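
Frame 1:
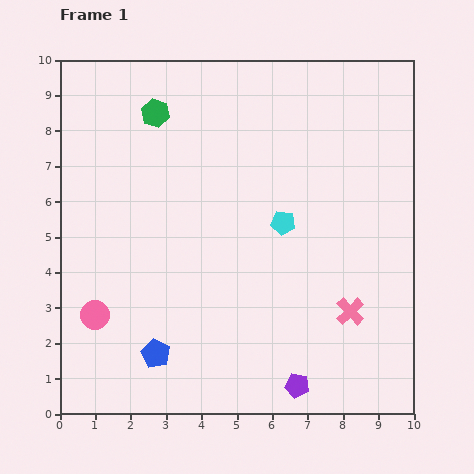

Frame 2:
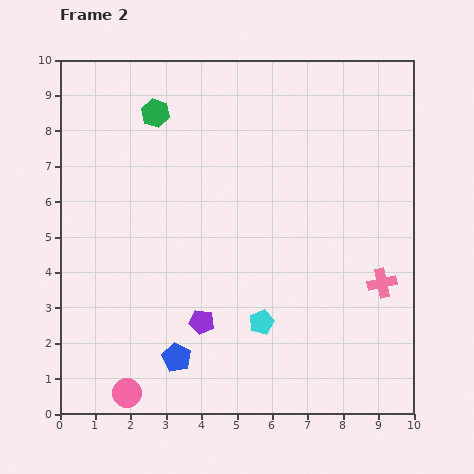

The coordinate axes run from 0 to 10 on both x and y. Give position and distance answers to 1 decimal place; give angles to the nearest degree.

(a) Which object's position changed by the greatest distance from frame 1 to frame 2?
the purple pentagon

(moved 3.2; next 2.9)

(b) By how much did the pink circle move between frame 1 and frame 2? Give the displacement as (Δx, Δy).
(0.9, -2.2)

The pink circle was at (1.0, 2.8) in frame 1 and (1.9, 0.6) in frame 2.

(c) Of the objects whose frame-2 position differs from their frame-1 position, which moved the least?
the blue pentagon

(moved 0.6)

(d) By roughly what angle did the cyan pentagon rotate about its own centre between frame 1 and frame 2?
31° counter-clockwise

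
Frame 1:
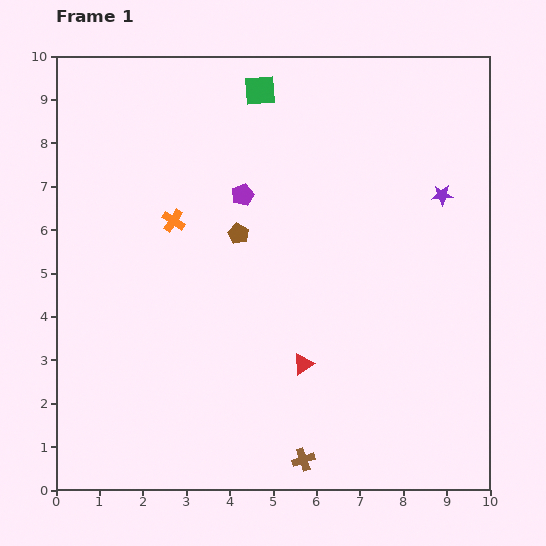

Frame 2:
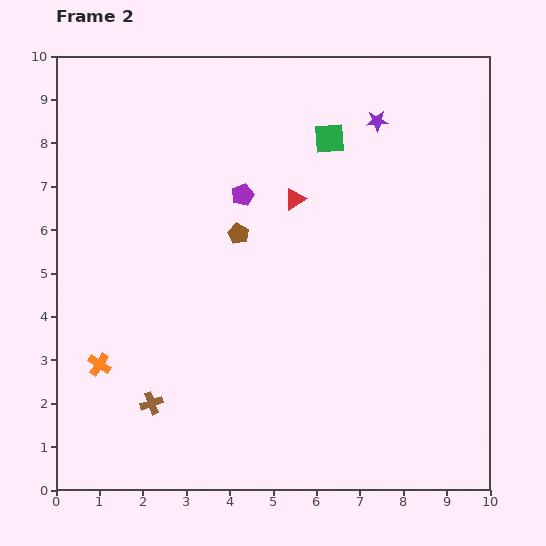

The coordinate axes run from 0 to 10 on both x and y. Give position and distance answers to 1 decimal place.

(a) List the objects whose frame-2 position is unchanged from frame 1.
the brown pentagon, the purple pentagon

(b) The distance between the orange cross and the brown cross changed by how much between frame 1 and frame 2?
-4.8

Distance in frame 1: 6.3. Distance in frame 2: 1.5.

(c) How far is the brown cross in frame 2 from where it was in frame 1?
3.7

The brown cross moved from (5.7, 0.7) to (2.2, 2.0), a distance of √(3.5² + 1.3²) ≈ 3.7.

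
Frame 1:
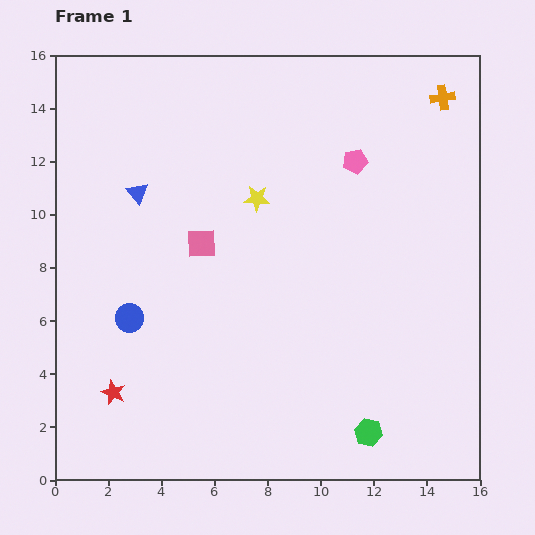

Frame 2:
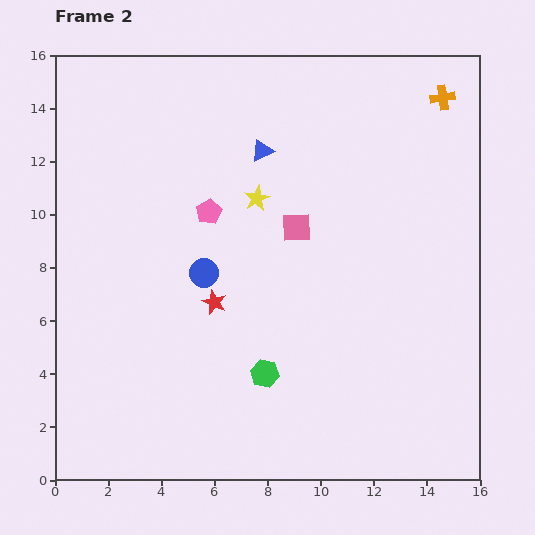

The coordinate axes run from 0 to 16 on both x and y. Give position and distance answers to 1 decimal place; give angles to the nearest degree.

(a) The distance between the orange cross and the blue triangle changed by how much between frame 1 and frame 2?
-5.0

Distance in frame 1: 12.1. Distance in frame 2: 7.1.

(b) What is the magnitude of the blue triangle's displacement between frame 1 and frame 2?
5.0

The blue triangle moved from (3.1, 10.8) to (7.8, 12.4), a distance of √(4.7² + 1.6²) ≈ 5.0.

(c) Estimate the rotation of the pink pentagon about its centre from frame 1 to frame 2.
18° counter-clockwise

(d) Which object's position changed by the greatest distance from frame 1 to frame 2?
the pink pentagon

(moved 5.8; next 5.1)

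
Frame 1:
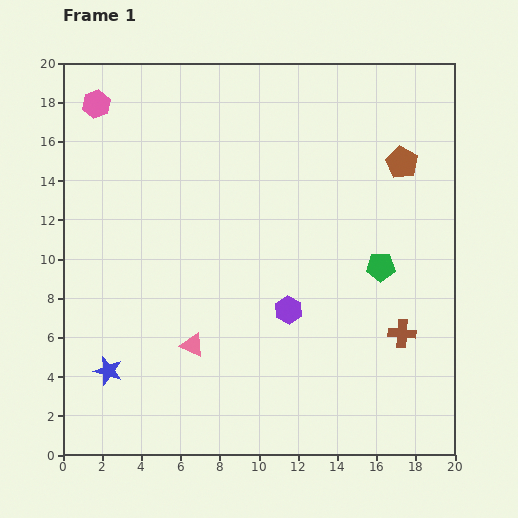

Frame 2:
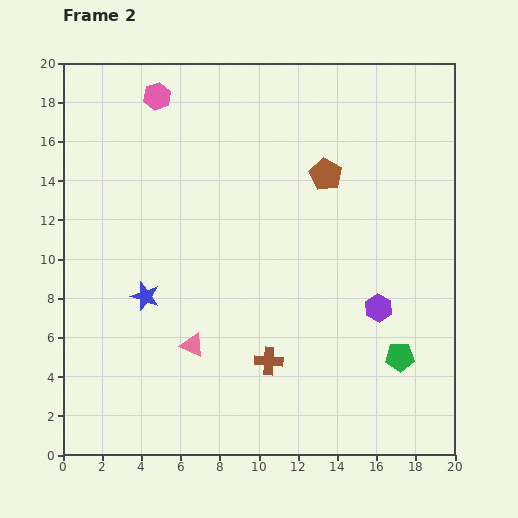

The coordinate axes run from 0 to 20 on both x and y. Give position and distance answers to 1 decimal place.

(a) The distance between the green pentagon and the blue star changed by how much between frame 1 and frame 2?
-1.5

Distance in frame 1: 14.9. Distance in frame 2: 13.4.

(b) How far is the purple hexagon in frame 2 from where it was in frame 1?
4.6

The purple hexagon moved from (11.5, 7.4) to (16.1, 7.5), a distance of √(4.6² + 0.1²) ≈ 4.6.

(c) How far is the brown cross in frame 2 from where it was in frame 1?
6.9

The brown cross moved from (17.3, 6.2) to (10.5, 4.8), a distance of √(6.8² + 1.4²) ≈ 6.9.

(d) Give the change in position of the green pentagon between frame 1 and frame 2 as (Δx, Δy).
(1.0, -4.6)

The green pentagon was at (16.2, 9.6) in frame 1 and (17.2, 5.0) in frame 2.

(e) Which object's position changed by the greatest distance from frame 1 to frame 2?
the brown cross

(moved 6.9; next 4.7)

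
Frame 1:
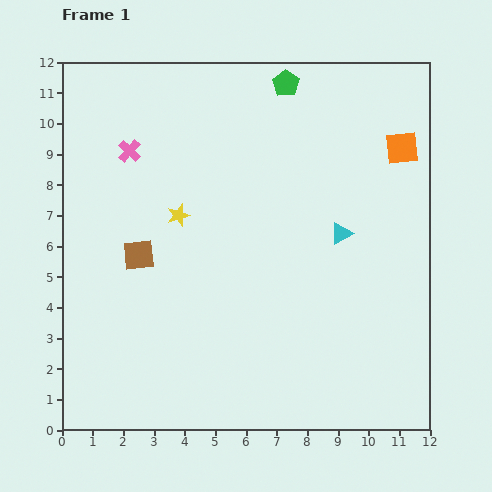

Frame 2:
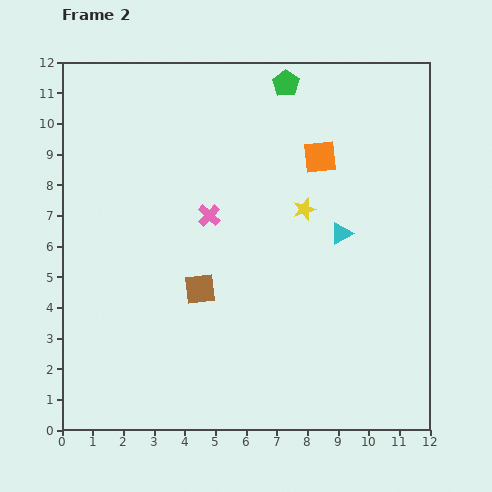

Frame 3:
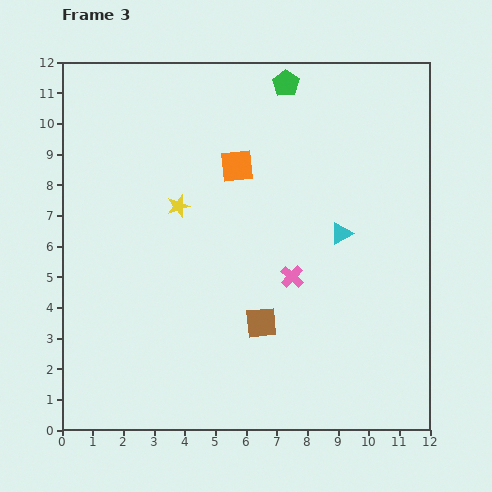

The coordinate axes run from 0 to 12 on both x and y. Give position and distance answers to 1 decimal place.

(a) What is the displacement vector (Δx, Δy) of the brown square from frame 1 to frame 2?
(2.0, -1.1)

The brown square was at (2.5, 5.7) in frame 1 and (4.5, 4.6) in frame 2.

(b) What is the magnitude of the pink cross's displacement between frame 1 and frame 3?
6.7

The pink cross moved from (2.2, 9.1) to (7.5, 5.0), a distance of √(5.3² + 4.1²) ≈ 6.7.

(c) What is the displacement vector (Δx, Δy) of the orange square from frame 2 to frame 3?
(-2.7, -0.3)

The orange square was at (8.4, 8.9) in frame 2 and (5.7, 8.6) in frame 3.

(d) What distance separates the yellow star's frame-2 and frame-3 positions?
4.1

The yellow star moved from (7.9, 7.2) to (3.8, 7.3), a distance of √(4.1² + 0.1²) ≈ 4.1.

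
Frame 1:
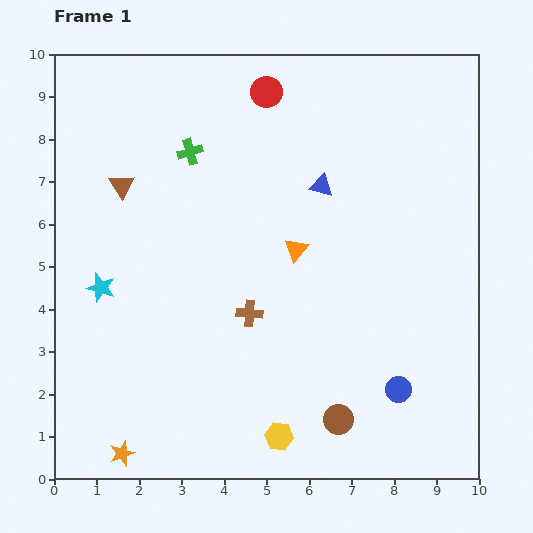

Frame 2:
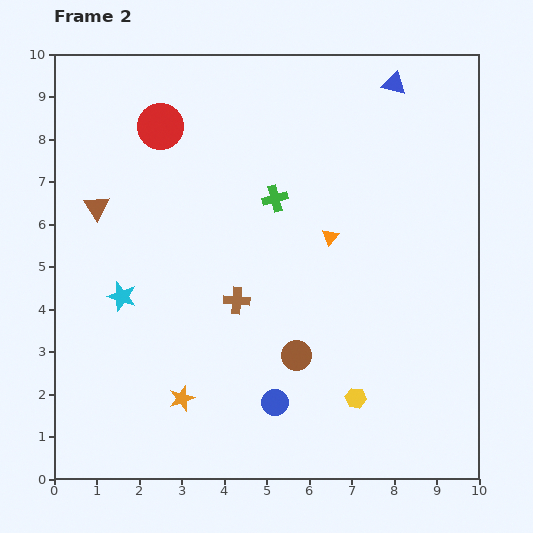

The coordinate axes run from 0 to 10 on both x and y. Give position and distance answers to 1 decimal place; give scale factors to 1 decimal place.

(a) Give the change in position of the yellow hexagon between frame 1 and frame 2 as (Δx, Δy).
(1.8, 0.9)

The yellow hexagon was at (5.3, 1.0) in frame 1 and (7.1, 1.9) in frame 2.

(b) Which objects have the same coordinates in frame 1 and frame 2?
none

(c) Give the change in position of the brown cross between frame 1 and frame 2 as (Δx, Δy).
(-0.3, 0.3)

The brown cross was at (4.6, 3.9) in frame 1 and (4.3, 4.2) in frame 2.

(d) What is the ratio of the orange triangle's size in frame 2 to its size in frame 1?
0.7×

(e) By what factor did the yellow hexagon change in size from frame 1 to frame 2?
0.7×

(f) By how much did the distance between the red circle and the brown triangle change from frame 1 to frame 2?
-1.6

Distance in frame 1: 4.0. Distance in frame 2: 2.4.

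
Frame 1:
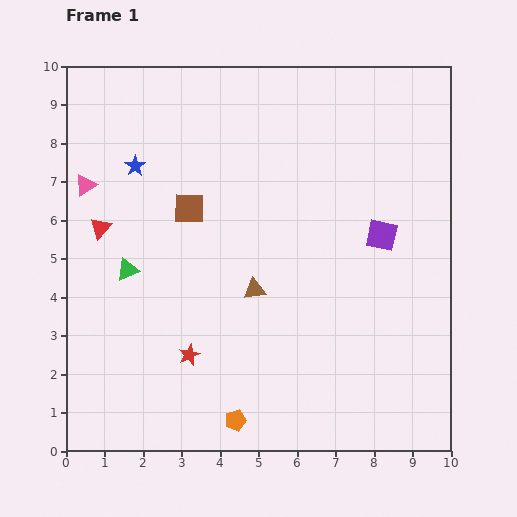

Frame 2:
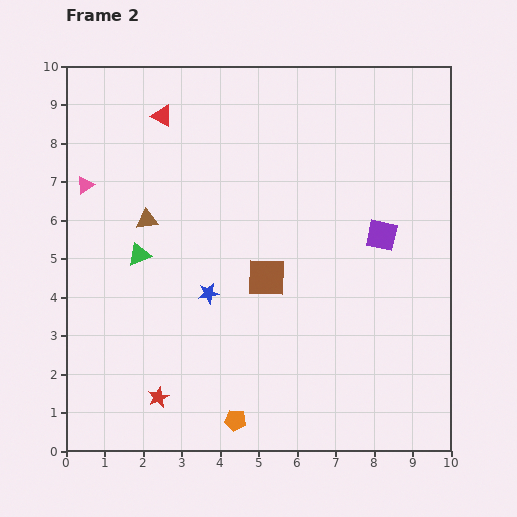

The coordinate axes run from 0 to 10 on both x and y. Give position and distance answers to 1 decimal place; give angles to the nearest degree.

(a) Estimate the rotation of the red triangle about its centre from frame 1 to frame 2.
45° counter-clockwise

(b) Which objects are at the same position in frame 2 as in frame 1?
the purple square, the pink triangle, the orange pentagon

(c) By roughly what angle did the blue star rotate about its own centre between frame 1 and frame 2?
25° clockwise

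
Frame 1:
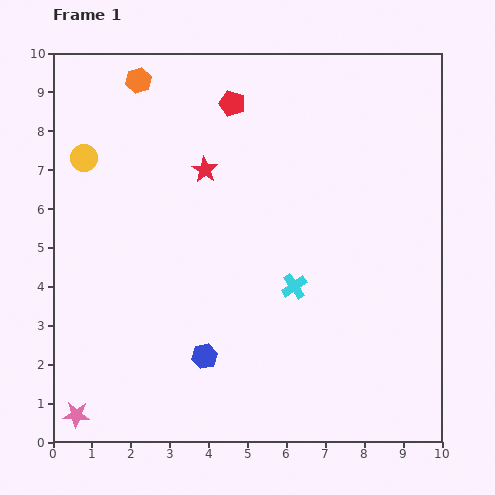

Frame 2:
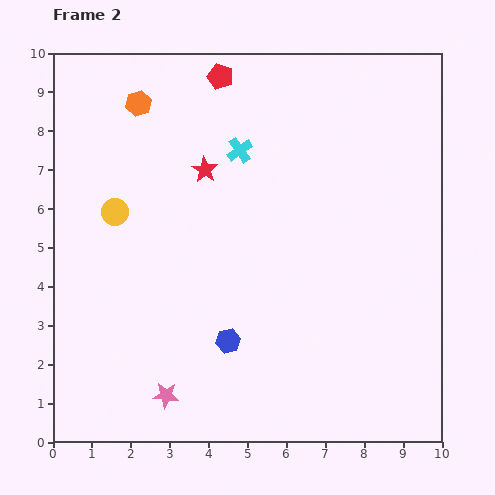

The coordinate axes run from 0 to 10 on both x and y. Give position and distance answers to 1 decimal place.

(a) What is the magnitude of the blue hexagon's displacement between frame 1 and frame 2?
0.7

The blue hexagon moved from (3.9, 2.2) to (4.5, 2.6), a distance of √(0.6² + 0.4²) ≈ 0.7.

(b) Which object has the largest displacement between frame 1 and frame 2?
the cyan cross

(moved 3.8; next 2.4)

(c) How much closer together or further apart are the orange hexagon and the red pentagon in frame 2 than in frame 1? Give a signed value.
-0.3

Distance in frame 1: 2.5. Distance in frame 2: 2.2.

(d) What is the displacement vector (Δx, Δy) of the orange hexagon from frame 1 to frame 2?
(0.0, -0.6)

The orange hexagon was at (2.2, 9.3) in frame 1 and (2.2, 8.7) in frame 2.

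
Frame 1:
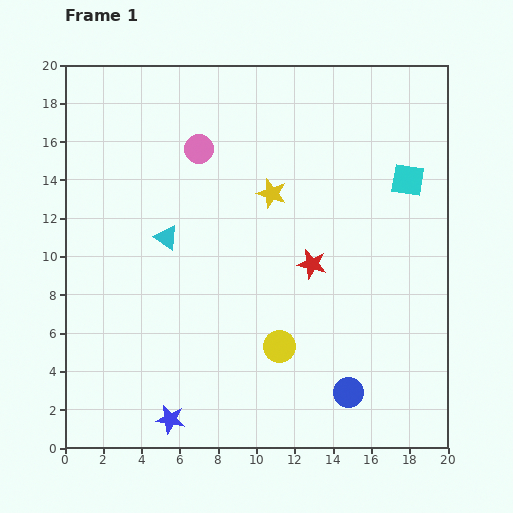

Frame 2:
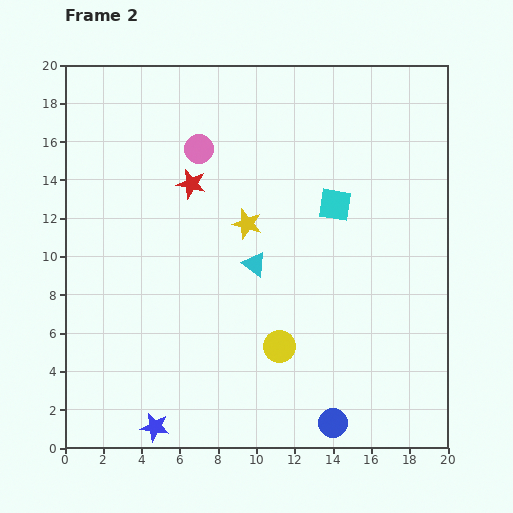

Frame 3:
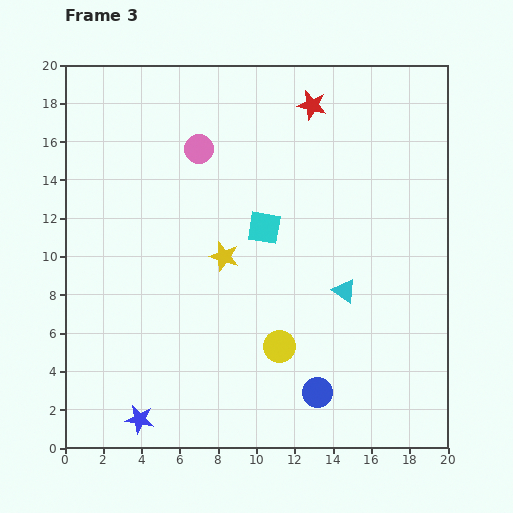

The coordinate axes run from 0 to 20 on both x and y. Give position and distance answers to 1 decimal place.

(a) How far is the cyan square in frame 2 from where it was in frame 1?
4.0

The cyan square moved from (17.9, 14.0) to (14.1, 12.7), a distance of √(3.8² + 1.3²) ≈ 4.0.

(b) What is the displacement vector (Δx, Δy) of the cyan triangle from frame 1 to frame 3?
(9.3, -2.8)

The cyan triangle was at (5.3, 11.0) in frame 1 and (14.6, 8.2) in frame 3.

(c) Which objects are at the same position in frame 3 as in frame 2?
the yellow circle, the pink circle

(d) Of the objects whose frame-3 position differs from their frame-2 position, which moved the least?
the blue star

(moved 0.9)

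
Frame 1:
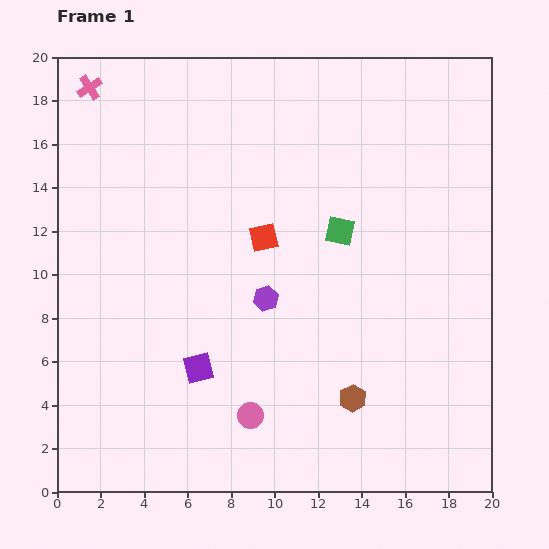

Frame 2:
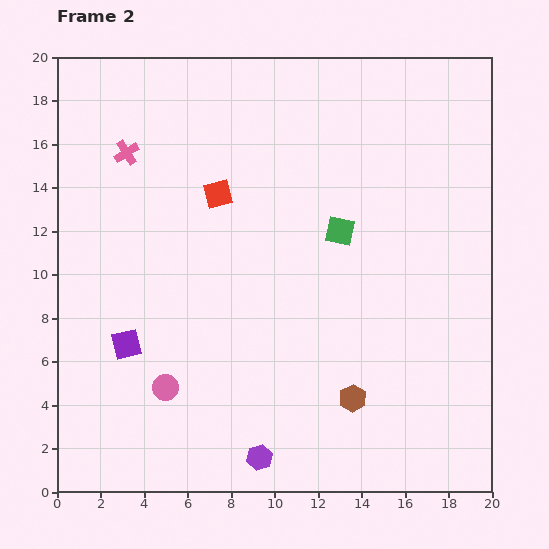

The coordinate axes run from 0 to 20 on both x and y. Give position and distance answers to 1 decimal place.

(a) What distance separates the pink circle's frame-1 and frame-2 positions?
4.1

The pink circle moved from (8.9, 3.5) to (5.0, 4.8), a distance of √(3.9² + 1.3²) ≈ 4.1.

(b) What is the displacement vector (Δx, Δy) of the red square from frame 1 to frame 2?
(-2.1, 2.0)

The red square was at (9.5, 11.7) in frame 1 and (7.4, 13.7) in frame 2.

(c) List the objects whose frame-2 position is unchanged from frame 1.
the brown hexagon, the green square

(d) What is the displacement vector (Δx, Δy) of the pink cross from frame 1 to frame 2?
(1.7, -3.0)

The pink cross was at (1.5, 18.6) in frame 1 and (3.2, 15.6) in frame 2.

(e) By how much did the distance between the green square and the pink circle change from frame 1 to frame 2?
+1.4

Distance in frame 1: 9.4. Distance in frame 2: 10.8.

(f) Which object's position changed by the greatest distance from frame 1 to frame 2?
the purple hexagon

(moved 7.3; next 4.1)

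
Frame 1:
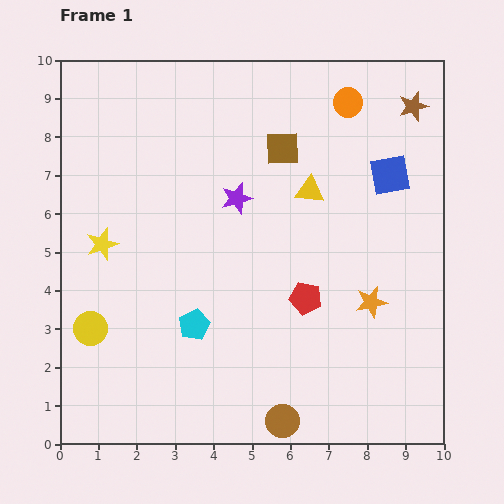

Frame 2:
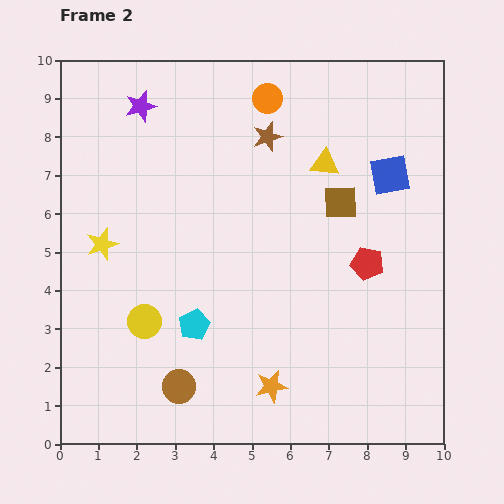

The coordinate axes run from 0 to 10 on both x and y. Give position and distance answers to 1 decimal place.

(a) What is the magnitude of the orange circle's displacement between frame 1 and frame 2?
2.1

The orange circle moved from (7.5, 8.9) to (5.4, 9.0), a distance of √(2.1² + 0.1²) ≈ 2.1.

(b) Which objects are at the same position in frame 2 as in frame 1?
the yellow star, the blue square, the cyan pentagon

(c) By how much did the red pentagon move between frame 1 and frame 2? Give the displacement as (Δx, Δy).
(1.6, 0.9)

The red pentagon was at (6.4, 3.8) in frame 1 and (8.0, 4.7) in frame 2.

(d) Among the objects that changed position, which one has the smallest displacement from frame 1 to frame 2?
the yellow triangle

(moved 0.8)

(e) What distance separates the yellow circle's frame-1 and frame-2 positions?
1.4

The yellow circle moved from (0.8, 3.0) to (2.2, 3.2), a distance of √(1.4² + 0.2²) ≈ 1.4.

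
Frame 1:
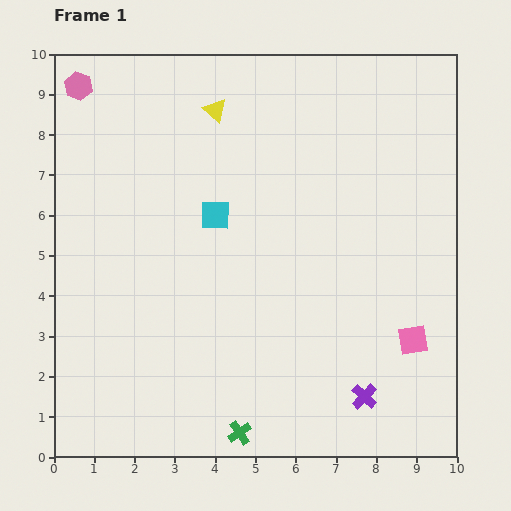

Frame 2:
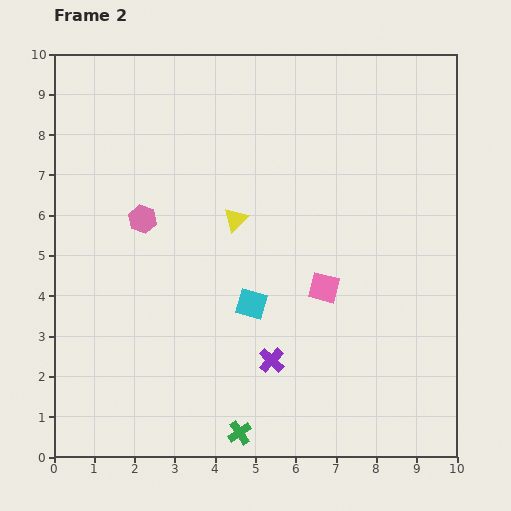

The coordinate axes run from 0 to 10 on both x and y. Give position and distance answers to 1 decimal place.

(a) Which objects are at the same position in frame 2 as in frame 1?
the green cross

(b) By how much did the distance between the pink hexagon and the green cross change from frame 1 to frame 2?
-3.7

Distance in frame 1: 9.5. Distance in frame 2: 5.8.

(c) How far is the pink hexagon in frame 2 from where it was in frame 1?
3.7

The pink hexagon moved from (0.6, 9.2) to (2.2, 5.9), a distance of √(1.6² + 3.3²) ≈ 3.7.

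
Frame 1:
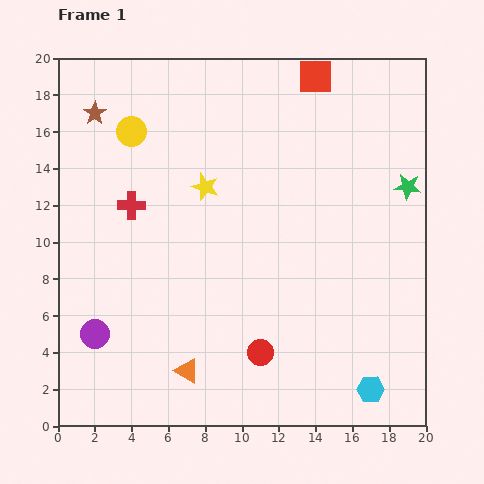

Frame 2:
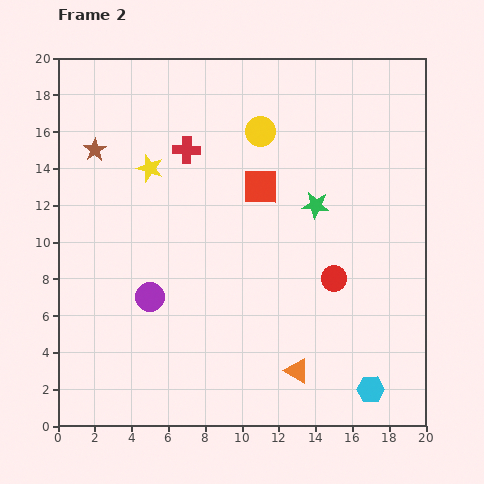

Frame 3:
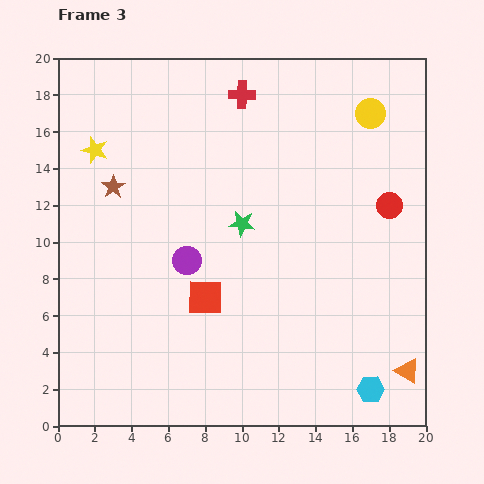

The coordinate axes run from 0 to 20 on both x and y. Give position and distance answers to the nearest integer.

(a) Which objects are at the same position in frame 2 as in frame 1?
the cyan hexagon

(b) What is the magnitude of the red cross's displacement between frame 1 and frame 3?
8

The red cross moved from (4, 12) to (10, 18), a distance of √(6² + 6²) ≈ 8.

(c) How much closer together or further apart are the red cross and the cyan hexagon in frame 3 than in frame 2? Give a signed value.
+1

Distance in frame 2: 16. Distance in frame 3: 17.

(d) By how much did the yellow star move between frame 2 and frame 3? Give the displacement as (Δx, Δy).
(-3, 1)

The yellow star was at (5, 14) in frame 2 and (2, 15) in frame 3.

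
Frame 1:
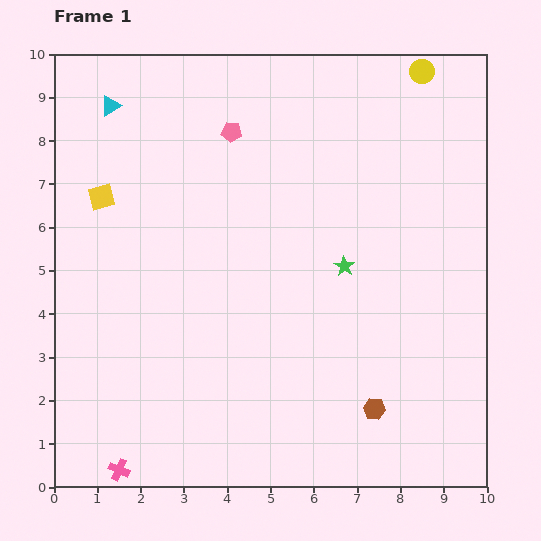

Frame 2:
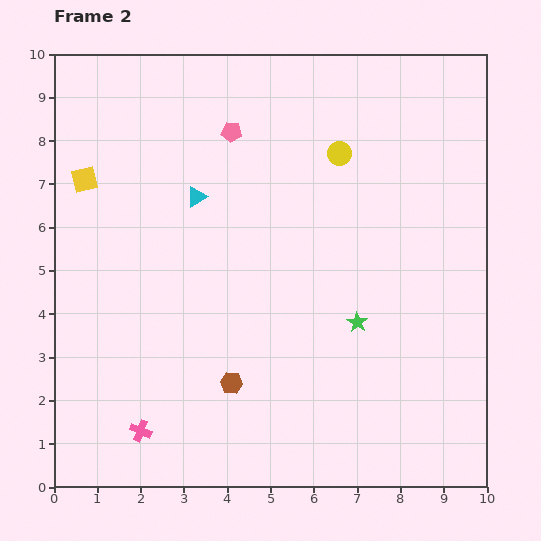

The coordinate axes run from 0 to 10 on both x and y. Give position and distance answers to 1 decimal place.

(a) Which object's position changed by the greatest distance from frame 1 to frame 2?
the brown hexagon

(moved 3.4; next 2.9)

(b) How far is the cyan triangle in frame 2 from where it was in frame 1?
2.9

The cyan triangle moved from (1.3, 8.8) to (3.3, 6.7), a distance of √(2.0² + 2.1²) ≈ 2.9.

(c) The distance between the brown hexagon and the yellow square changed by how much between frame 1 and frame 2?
-2.2

Distance in frame 1: 8.0. Distance in frame 2: 5.8.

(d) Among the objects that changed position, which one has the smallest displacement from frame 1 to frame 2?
the yellow square

(moved 0.6)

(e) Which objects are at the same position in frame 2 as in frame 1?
the pink pentagon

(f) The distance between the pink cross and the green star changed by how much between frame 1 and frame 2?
-1.4

Distance in frame 1: 7.0. Distance in frame 2: 5.6.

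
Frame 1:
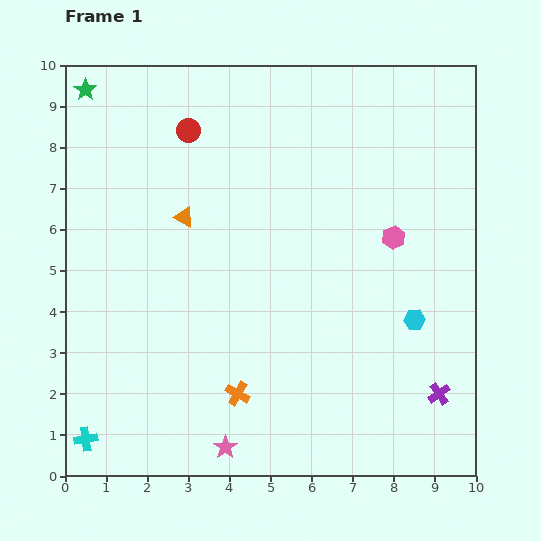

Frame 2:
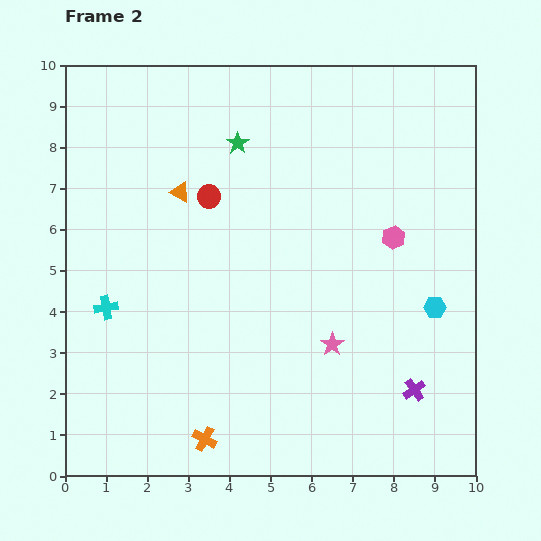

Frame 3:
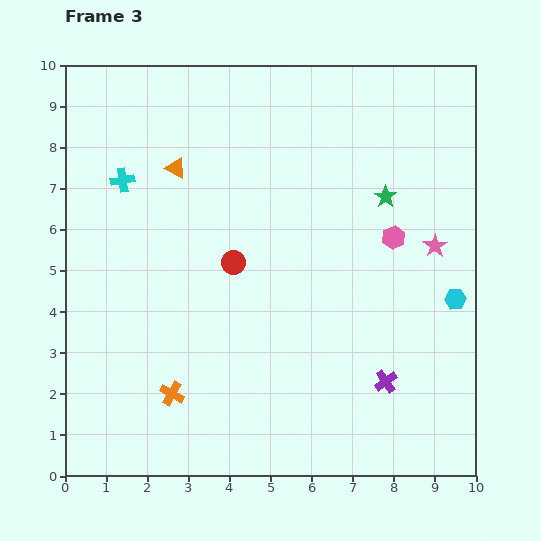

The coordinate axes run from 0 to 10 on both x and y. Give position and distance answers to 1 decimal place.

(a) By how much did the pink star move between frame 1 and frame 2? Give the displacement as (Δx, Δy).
(2.6, 2.5)

The pink star was at (3.9, 0.7) in frame 1 and (6.5, 3.2) in frame 2.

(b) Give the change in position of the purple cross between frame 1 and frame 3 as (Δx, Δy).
(-1.3, 0.3)

The purple cross was at (9.1, 2.0) in frame 1 and (7.8, 2.3) in frame 3.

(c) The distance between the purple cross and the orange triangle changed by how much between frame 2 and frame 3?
-0.2

Distance in frame 2: 7.5. Distance in frame 3: 7.3.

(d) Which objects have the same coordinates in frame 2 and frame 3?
the pink hexagon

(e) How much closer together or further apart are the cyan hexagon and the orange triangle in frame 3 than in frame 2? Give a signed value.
+0.7

Distance in frame 2: 6.8. Distance in frame 3: 7.5.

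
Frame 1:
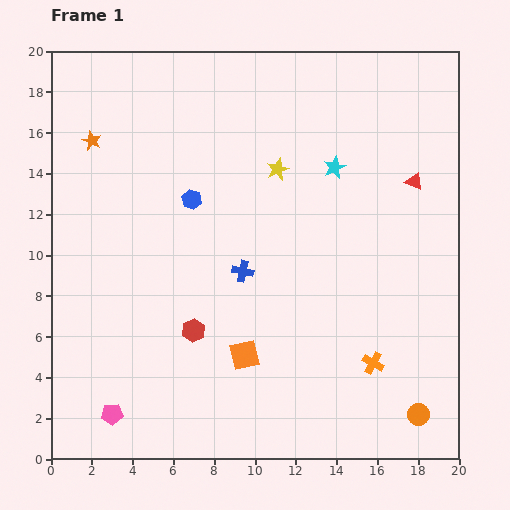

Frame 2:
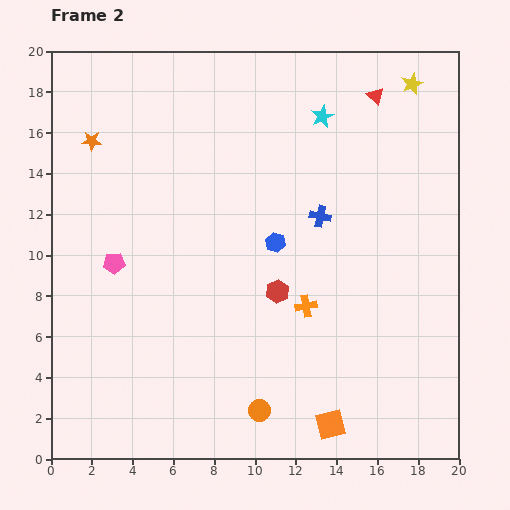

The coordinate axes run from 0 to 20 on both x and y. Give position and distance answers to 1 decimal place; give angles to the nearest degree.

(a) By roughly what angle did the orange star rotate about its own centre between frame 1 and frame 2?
22° counter-clockwise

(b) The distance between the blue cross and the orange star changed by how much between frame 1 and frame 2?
+2.0

Distance in frame 1: 9.8. Distance in frame 2: 11.8.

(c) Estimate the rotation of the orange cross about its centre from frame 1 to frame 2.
40° counter-clockwise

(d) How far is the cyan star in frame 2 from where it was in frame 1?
2.6

The cyan star moved from (13.9, 14.3) to (13.3, 16.8), a distance of √(0.6² + 2.5²) ≈ 2.6.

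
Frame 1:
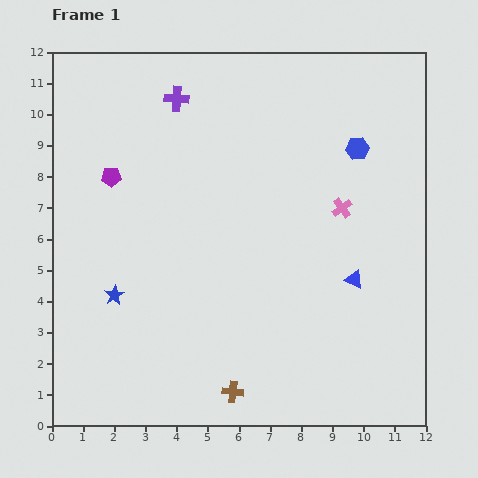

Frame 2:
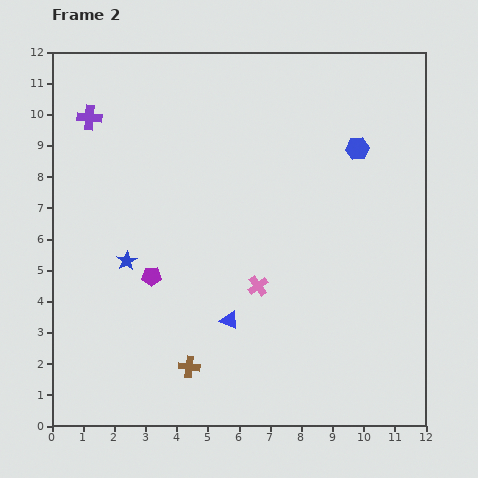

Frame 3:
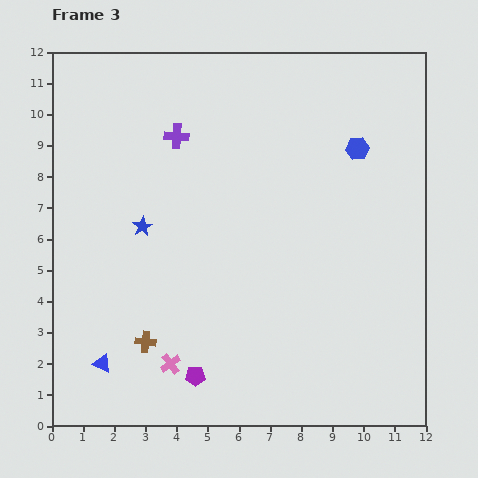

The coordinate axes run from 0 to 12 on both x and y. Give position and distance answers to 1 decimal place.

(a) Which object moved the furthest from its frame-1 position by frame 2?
the blue triangle

(moved 4.2; next 3.7)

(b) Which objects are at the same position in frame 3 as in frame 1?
the blue hexagon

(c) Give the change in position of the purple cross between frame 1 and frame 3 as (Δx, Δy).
(0.0, -1.2)

The purple cross was at (4.0, 10.5) in frame 1 and (4.0, 9.3) in frame 3.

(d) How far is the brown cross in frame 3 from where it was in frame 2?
1.6

The brown cross moved from (4.4, 1.9) to (3.0, 2.7), a distance of √(1.4² + 0.8²) ≈ 1.6.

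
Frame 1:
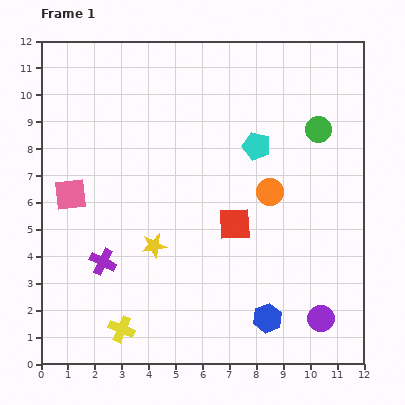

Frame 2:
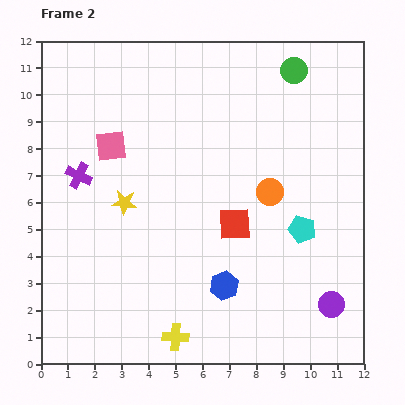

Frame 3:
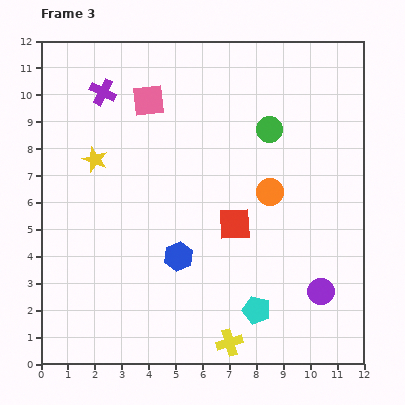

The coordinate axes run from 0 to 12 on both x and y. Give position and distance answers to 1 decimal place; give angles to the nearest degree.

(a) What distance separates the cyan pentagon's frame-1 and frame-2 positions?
3.5

The cyan pentagon moved from (8.0, 8.1) to (9.7, 5.0), a distance of √(1.7² + 3.1²) ≈ 3.5.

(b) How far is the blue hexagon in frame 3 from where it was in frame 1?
4.0

The blue hexagon moved from (8.4, 1.7) to (5.1, 4.0), a distance of √(3.3² + 2.3²) ≈ 4.0.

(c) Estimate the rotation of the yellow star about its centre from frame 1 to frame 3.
31° clockwise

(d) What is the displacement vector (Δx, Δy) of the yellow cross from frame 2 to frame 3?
(2.0, -0.2)

The yellow cross was at (5.0, 1.0) in frame 2 and (7.0, 0.8) in frame 3.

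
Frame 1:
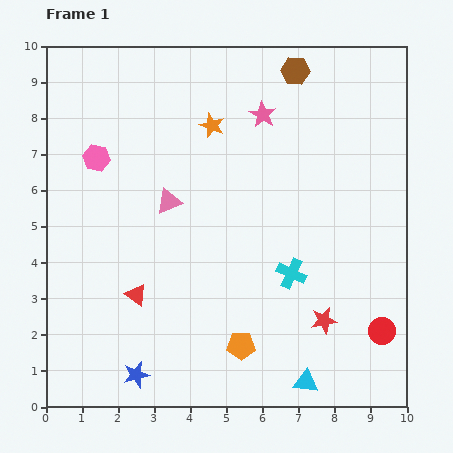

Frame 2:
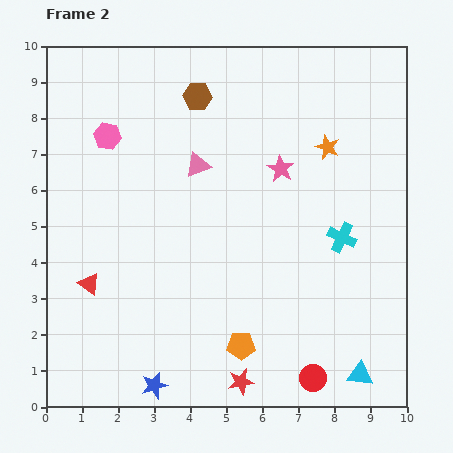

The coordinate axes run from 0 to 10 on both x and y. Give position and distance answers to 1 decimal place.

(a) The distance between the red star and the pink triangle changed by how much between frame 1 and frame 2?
+0.7

Distance in frame 1: 5.4. Distance in frame 2: 6.1.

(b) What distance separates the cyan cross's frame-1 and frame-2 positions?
1.7

The cyan cross moved from (6.8, 3.7) to (8.2, 4.7), a distance of √(1.4² + 1.0²) ≈ 1.7.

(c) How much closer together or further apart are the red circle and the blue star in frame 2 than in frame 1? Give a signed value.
-2.5

Distance in frame 1: 6.9. Distance in frame 2: 4.4.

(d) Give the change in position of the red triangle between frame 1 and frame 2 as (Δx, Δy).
(-1.3, 0.3)

The red triangle was at (2.5, 3.1) in frame 1 and (1.2, 3.4) in frame 2.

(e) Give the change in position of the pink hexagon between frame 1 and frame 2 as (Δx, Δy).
(0.3, 0.6)

The pink hexagon was at (1.4, 6.9) in frame 1 and (1.7, 7.5) in frame 2.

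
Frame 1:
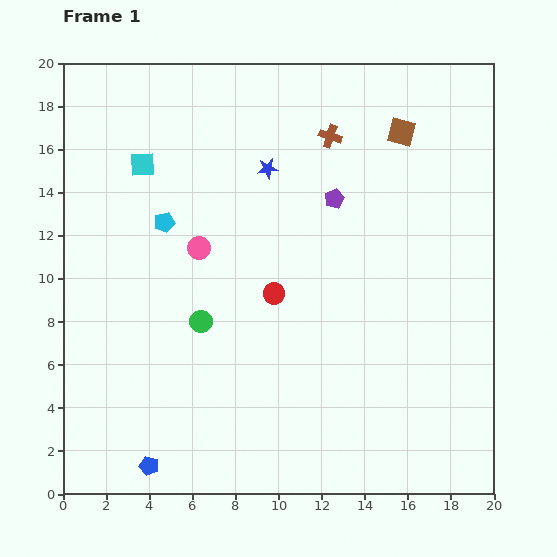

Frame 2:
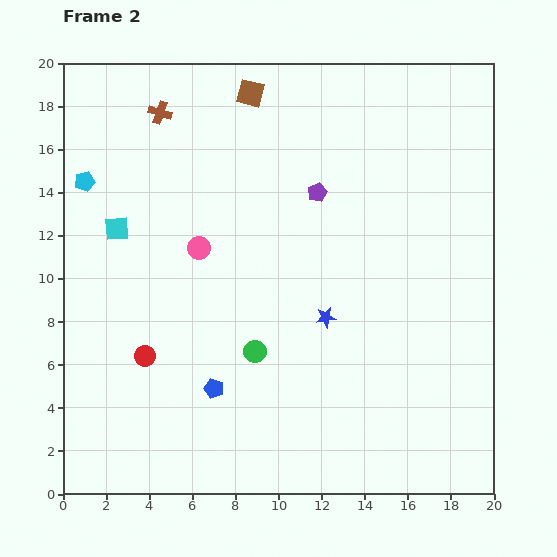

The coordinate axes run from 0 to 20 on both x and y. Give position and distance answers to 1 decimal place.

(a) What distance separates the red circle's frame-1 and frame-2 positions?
6.7

The red circle moved from (9.8, 9.3) to (3.8, 6.4), a distance of √(6.0² + 2.9²) ≈ 6.7.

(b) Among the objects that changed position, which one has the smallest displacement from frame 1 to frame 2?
the purple pentagon

(moved 0.9)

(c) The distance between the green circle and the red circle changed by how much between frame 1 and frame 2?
+1.5

Distance in frame 1: 3.6. Distance in frame 2: 5.1.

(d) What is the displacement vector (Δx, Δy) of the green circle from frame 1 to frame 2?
(2.5, -1.4)

The green circle was at (6.4, 8.0) in frame 1 and (8.9, 6.6) in frame 2.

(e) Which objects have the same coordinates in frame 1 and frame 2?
the pink circle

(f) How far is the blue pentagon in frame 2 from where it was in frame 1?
4.7

The blue pentagon moved from (4.0, 1.3) to (7.0, 4.9), a distance of √(3.0² + 3.6²) ≈ 4.7.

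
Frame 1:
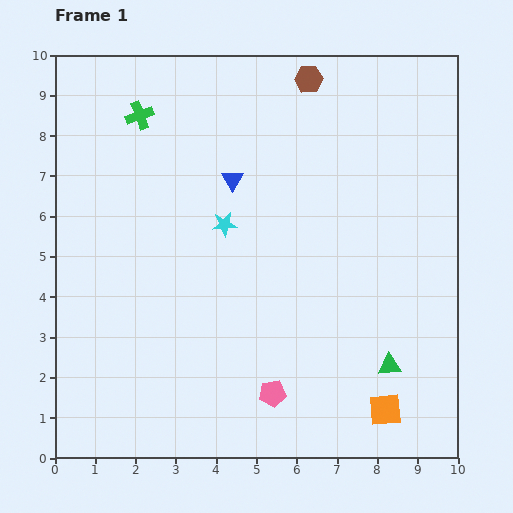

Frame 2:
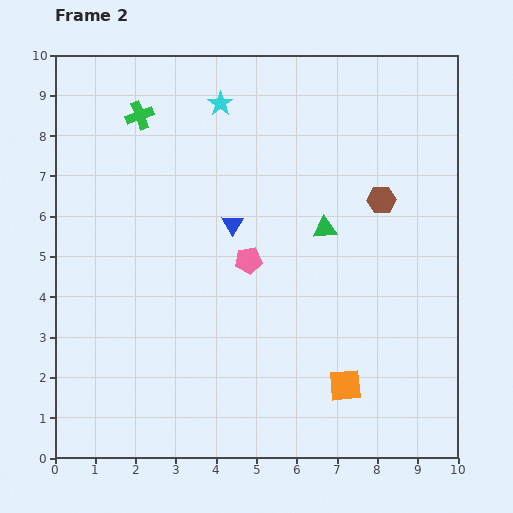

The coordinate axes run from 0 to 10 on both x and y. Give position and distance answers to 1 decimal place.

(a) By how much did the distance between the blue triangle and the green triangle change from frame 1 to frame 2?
-3.7

Distance in frame 1: 6.0. Distance in frame 2: 2.3.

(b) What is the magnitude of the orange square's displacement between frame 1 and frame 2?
1.2

The orange square moved from (8.2, 1.2) to (7.2, 1.8), a distance of √(1.0² + 0.6²) ≈ 1.2.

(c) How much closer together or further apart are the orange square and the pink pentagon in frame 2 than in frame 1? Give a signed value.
+1.1

Distance in frame 1: 2.8. Distance in frame 2: 3.9.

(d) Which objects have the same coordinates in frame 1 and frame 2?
the green cross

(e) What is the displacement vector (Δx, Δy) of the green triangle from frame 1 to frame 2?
(-1.6, 3.4)

The green triangle was at (8.3, 2.3) in frame 1 and (6.7, 5.7) in frame 2.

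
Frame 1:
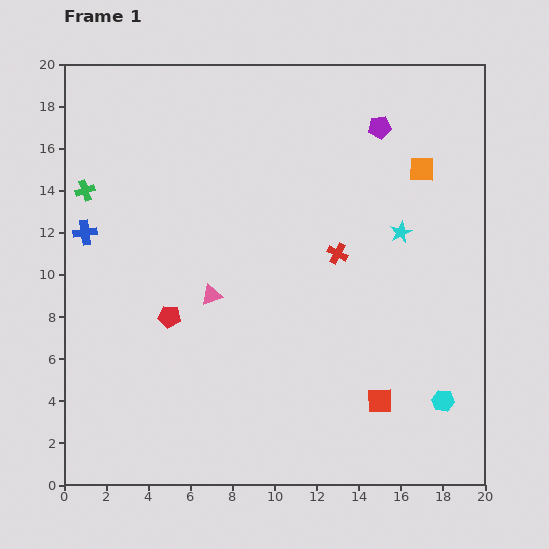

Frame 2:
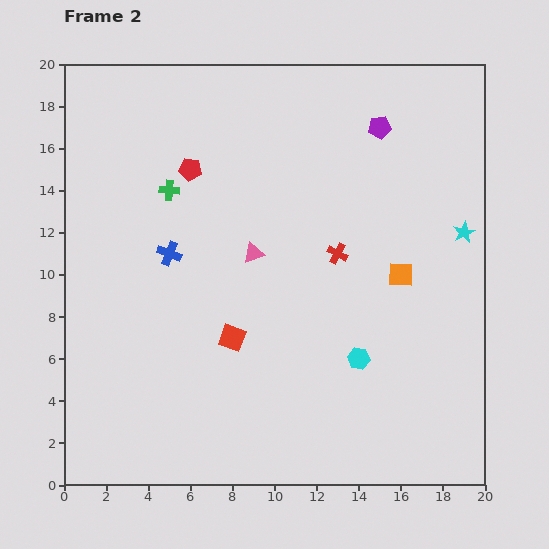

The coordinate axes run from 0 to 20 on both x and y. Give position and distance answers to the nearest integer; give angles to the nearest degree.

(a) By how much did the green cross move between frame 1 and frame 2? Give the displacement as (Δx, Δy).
(4, 0)

The green cross was at (1, 14) in frame 1 and (5, 14) in frame 2.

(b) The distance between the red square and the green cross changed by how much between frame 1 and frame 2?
-9

Distance in frame 1: 17. Distance in frame 2: 8.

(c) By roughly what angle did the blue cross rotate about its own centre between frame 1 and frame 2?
28° clockwise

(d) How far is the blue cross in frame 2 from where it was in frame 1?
4

The blue cross moved from (1, 12) to (5, 11), a distance of √(4² + 1²) ≈ 4.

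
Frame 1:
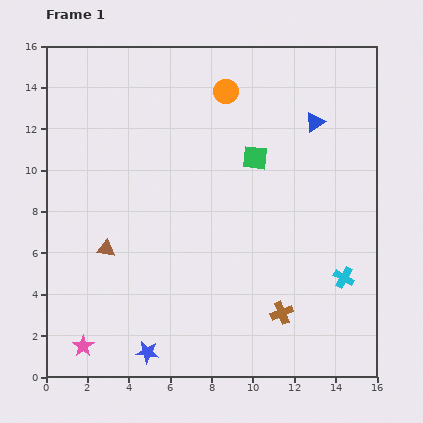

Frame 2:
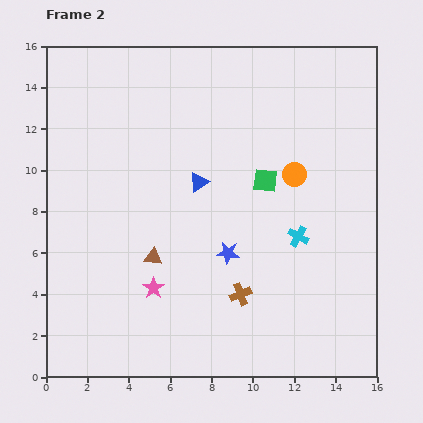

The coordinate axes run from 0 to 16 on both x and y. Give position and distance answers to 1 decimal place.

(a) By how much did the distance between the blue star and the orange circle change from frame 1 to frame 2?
-8.2

Distance in frame 1: 13.2. Distance in frame 2: 5.0.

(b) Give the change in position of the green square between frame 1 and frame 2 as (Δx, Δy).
(0.5, -1.1)

The green square was at (10.1, 10.6) in frame 1 and (10.6, 9.5) in frame 2.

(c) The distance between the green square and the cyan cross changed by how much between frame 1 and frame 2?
-4.1

Distance in frame 1: 7.2. Distance in frame 2: 3.1.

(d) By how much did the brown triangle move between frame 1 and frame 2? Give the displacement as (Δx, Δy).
(2.3, -0.4)

The brown triangle was at (2.9, 6.2) in frame 1 and (5.2, 5.8) in frame 2.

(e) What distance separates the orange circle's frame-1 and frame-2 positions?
5.2

The orange circle moved from (8.7, 13.8) to (12.0, 9.8), a distance of √(3.3² + 4.0²) ≈ 5.2.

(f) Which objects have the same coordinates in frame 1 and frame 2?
none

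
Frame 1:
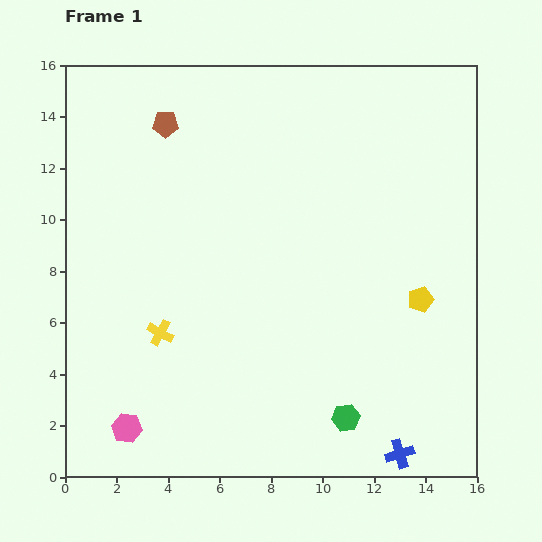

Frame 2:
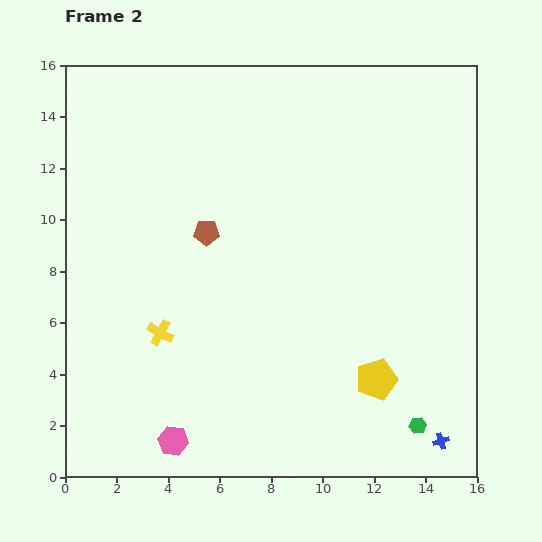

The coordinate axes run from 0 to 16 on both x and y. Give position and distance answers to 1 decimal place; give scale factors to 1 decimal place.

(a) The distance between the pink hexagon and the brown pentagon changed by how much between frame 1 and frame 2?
-3.7

Distance in frame 1: 11.9. Distance in frame 2: 8.2.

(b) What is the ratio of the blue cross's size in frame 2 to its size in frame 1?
0.6×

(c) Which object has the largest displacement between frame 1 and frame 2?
the brown pentagon

(moved 4.5; next 3.5)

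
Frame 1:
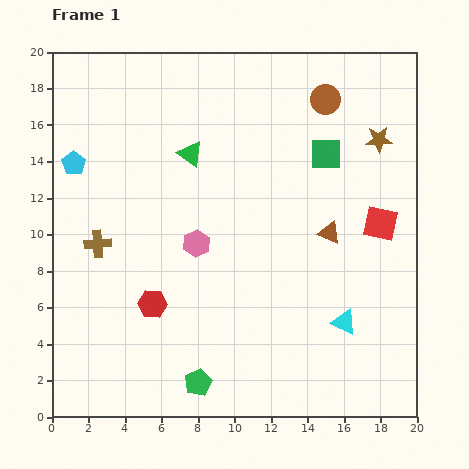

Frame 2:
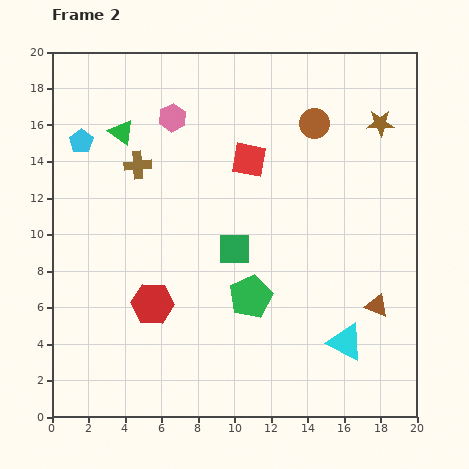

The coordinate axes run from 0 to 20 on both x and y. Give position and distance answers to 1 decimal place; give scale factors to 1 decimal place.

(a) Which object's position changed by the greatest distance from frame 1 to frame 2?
the red square

(moved 8.0; next 7.2)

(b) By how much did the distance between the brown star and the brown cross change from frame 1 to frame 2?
-2.9

Distance in frame 1: 16.4. Distance in frame 2: 13.5.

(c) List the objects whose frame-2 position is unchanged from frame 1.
the red hexagon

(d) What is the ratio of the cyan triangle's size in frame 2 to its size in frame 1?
1.5×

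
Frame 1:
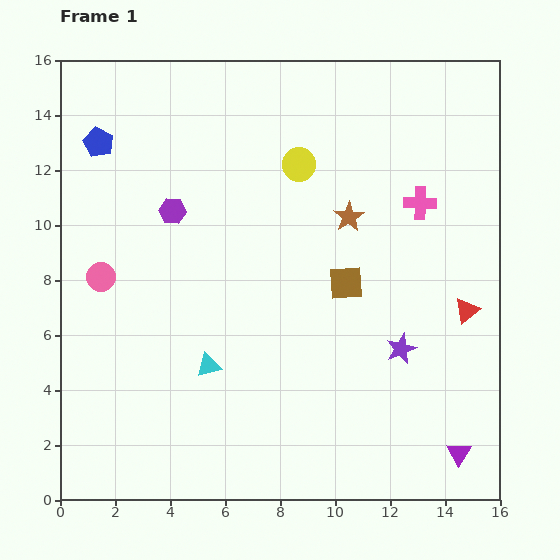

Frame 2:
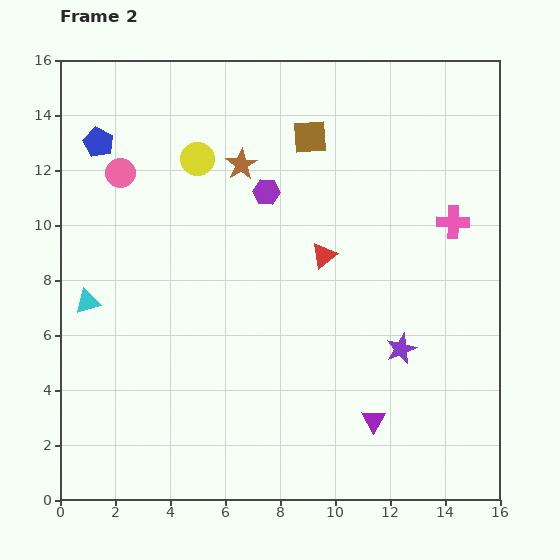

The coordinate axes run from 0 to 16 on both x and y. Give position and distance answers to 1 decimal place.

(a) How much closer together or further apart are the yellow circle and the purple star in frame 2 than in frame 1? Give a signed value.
+2.4

Distance in frame 1: 7.7. Distance in frame 2: 10.1.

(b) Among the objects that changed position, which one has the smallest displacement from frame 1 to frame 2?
the pink cross

(moved 1.4)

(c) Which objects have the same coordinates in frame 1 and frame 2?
the purple star, the blue pentagon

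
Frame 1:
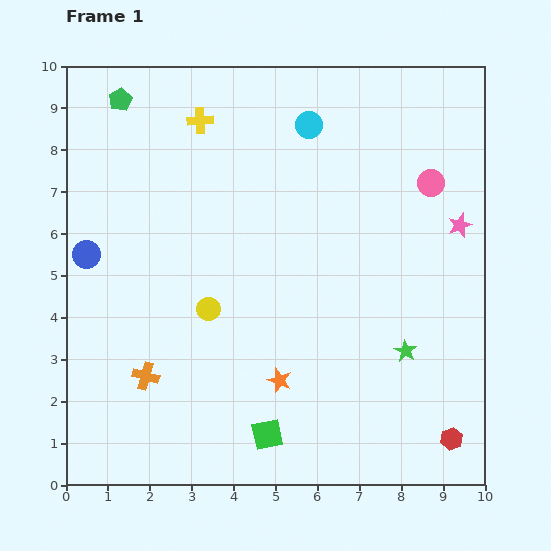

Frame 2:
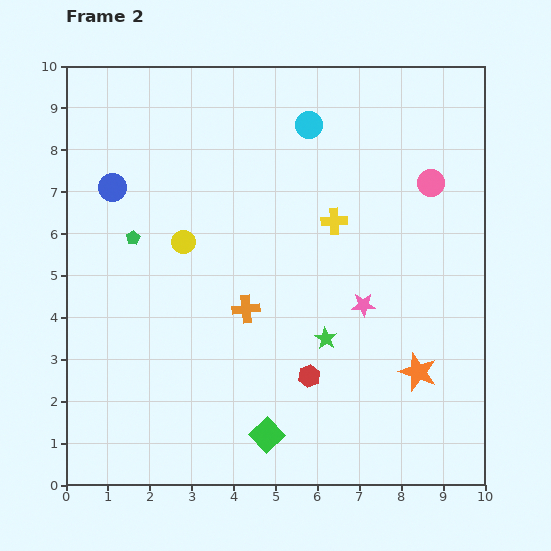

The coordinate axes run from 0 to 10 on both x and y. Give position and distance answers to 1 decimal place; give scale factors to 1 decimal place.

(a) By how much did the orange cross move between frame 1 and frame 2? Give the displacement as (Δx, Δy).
(2.4, 1.6)

The orange cross was at (1.9, 2.6) in frame 1 and (4.3, 4.2) in frame 2.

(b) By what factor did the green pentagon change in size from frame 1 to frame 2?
0.6×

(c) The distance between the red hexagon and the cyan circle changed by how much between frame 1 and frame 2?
-2.2

Distance in frame 1: 8.2. Distance in frame 2: 6.0.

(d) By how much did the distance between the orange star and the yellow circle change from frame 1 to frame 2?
+4.0

Distance in frame 1: 2.4. Distance in frame 2: 6.4.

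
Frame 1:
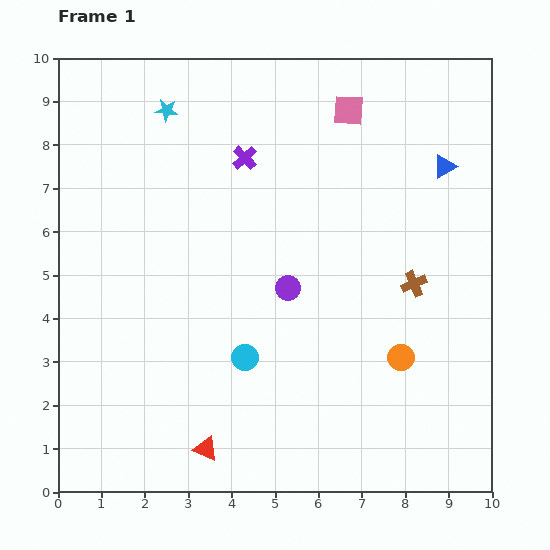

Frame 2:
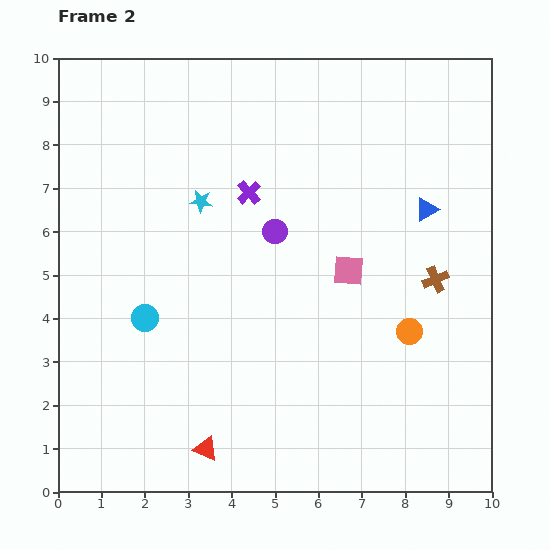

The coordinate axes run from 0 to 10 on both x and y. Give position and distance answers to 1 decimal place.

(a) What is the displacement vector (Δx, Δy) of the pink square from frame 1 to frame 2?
(0.0, -3.7)

The pink square was at (6.7, 8.8) in frame 1 and (6.7, 5.1) in frame 2.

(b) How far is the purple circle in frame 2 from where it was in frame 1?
1.3

The purple circle moved from (5.3, 4.7) to (5.0, 6.0), a distance of √(0.3² + 1.3²) ≈ 1.3.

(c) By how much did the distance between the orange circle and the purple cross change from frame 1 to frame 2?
-0.9

Distance in frame 1: 5.8. Distance in frame 2: 4.9.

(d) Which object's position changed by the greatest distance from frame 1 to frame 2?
the pink square

(moved 3.7; next 2.5)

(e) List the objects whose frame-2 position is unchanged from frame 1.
the red triangle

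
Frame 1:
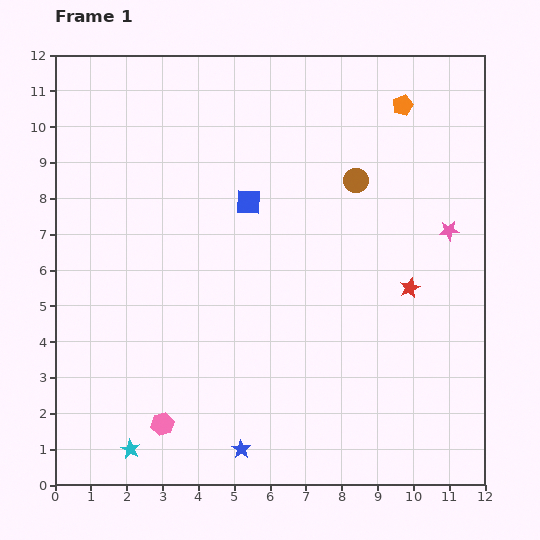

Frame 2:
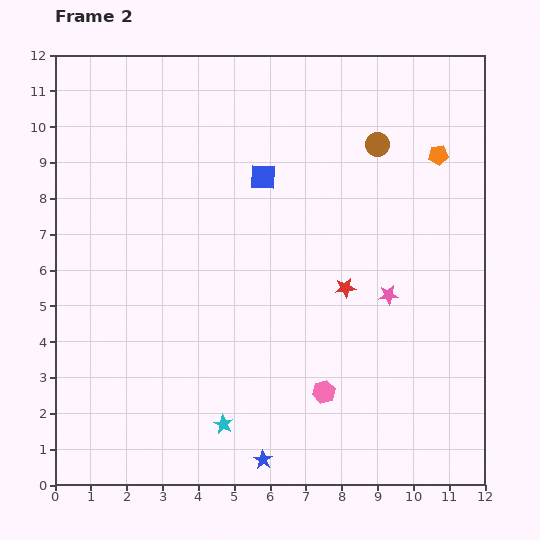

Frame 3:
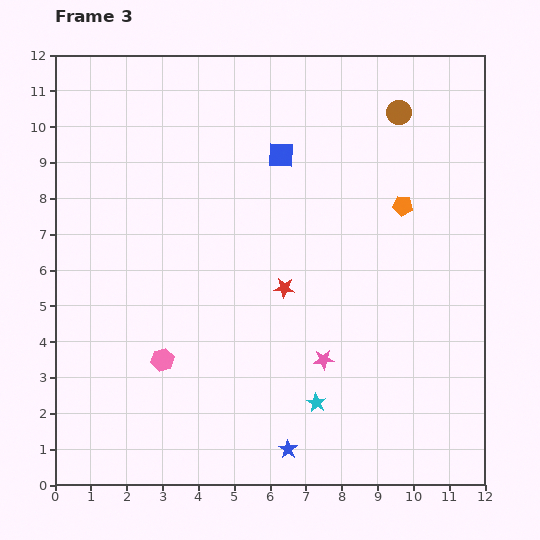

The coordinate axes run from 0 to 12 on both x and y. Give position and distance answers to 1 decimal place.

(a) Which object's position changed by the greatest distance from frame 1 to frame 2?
the pink hexagon

(moved 4.6; next 2.7)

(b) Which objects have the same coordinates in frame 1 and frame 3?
none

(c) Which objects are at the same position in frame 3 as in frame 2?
none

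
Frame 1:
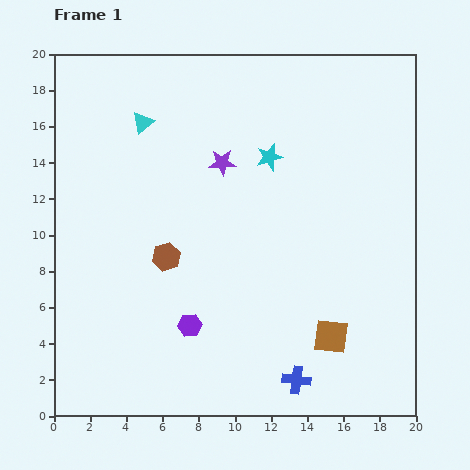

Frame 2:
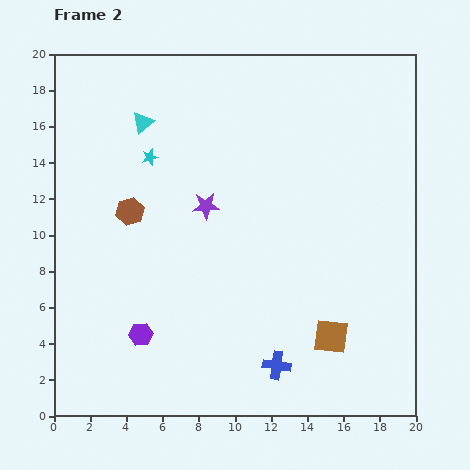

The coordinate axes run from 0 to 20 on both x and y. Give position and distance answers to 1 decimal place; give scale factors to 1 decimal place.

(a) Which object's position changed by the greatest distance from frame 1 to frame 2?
the cyan star

(moved 6.6; next 3.2)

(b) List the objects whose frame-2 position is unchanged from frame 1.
the brown square, the cyan triangle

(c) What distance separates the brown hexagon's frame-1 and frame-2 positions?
3.2

The brown hexagon moved from (6.2, 8.8) to (4.2, 11.3), a distance of √(2.0² + 2.5²) ≈ 3.2.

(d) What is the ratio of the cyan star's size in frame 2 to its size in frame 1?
0.6×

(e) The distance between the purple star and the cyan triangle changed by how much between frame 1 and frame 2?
+0.9

Distance in frame 1: 4.9. Distance in frame 2: 5.8.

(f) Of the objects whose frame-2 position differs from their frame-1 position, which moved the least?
the blue cross

(moved 1.4)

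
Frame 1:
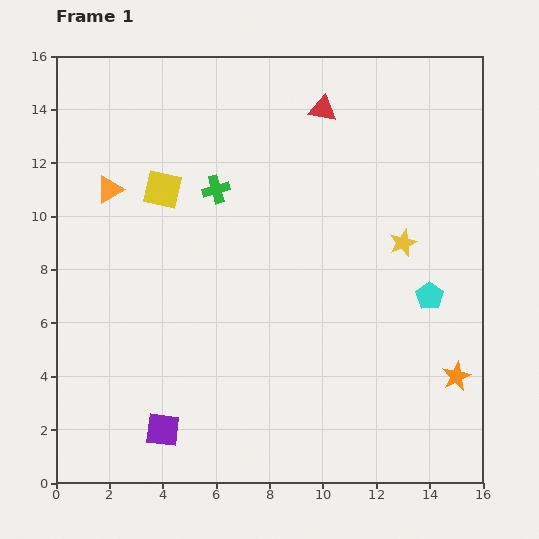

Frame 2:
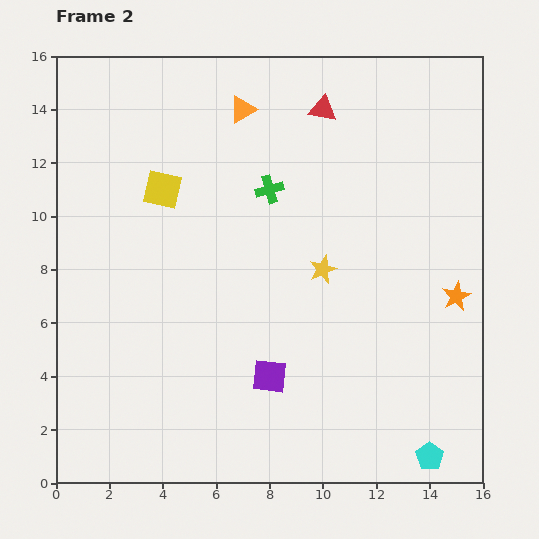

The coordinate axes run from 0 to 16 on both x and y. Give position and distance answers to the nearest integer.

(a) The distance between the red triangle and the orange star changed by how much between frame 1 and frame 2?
-2

Distance in frame 1: 11. Distance in frame 2: 9.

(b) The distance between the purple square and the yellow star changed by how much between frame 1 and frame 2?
-7

Distance in frame 1: 11. Distance in frame 2: 4.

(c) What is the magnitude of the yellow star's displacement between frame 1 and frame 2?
3

The yellow star moved from (13, 9) to (10, 8), a distance of √(3² + 1²) ≈ 3.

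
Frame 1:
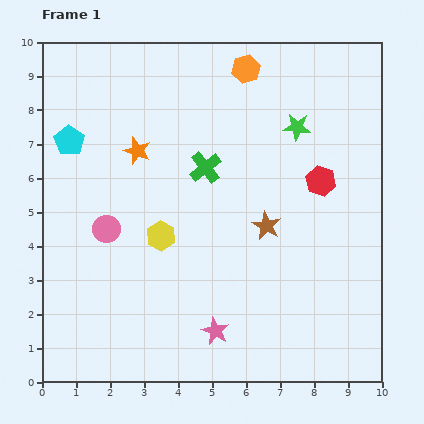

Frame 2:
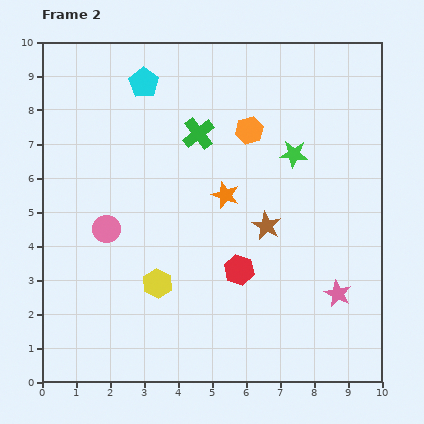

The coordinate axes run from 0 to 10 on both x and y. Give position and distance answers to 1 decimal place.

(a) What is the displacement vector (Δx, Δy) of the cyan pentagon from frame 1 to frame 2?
(2.2, 1.7)

The cyan pentagon was at (0.8, 7.1) in frame 1 and (3.0, 8.8) in frame 2.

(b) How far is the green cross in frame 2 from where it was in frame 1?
1.0

The green cross moved from (4.8, 6.3) to (4.6, 7.3), a distance of √(0.2² + 1.0²) ≈ 1.0.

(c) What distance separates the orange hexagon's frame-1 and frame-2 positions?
1.8

The orange hexagon moved from (6.0, 9.2) to (6.1, 7.4), a distance of √(0.1² + 1.8²) ≈ 1.8.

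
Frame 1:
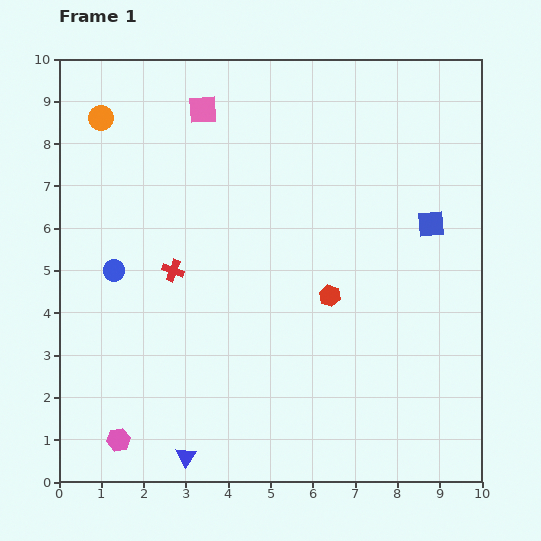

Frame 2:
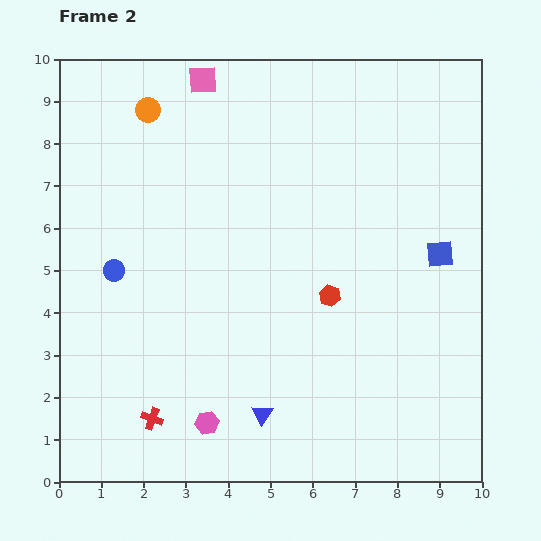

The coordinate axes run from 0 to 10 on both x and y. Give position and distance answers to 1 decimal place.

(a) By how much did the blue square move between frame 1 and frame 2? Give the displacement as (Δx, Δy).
(0.2, -0.7)

The blue square was at (8.8, 6.1) in frame 1 and (9.0, 5.4) in frame 2.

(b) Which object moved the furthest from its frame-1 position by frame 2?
the red cross

(moved 3.5; next 2.1)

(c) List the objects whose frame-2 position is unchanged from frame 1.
the red hexagon, the blue circle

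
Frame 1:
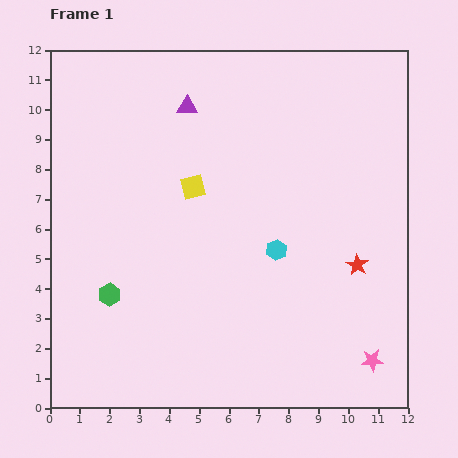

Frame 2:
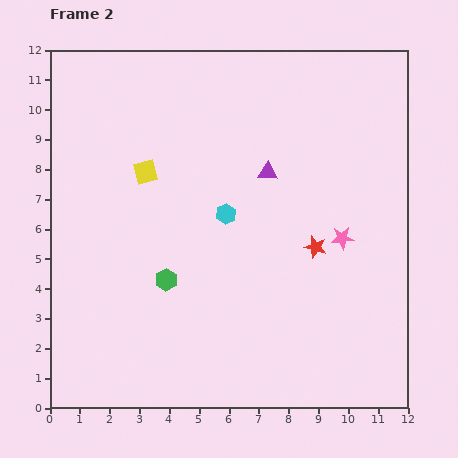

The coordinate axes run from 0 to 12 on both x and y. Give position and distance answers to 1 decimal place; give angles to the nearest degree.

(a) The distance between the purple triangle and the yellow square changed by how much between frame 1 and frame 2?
+1.4

Distance in frame 1: 2.7. Distance in frame 2: 4.1.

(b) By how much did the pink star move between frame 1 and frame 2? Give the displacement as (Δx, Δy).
(-1.0, 4.1)

The pink star was at (10.8, 1.6) in frame 1 and (9.8, 5.7) in frame 2.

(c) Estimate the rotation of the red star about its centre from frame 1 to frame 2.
16° counter-clockwise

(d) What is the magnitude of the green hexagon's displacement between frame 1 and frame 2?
2.0

The green hexagon moved from (2.0, 3.8) to (3.9, 4.3), a distance of √(1.9² + 0.5²) ≈ 2.0.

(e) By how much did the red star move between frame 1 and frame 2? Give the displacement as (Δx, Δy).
(-1.4, 0.6)

The red star was at (10.3, 4.8) in frame 1 and (8.9, 5.4) in frame 2.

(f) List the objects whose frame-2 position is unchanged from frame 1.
none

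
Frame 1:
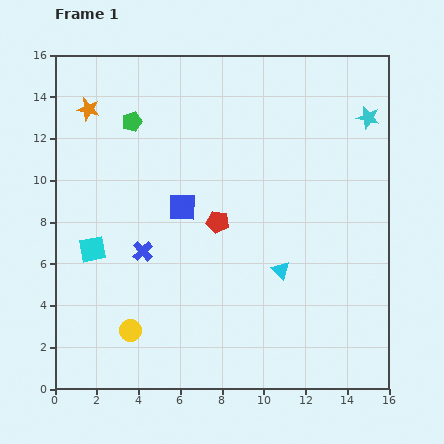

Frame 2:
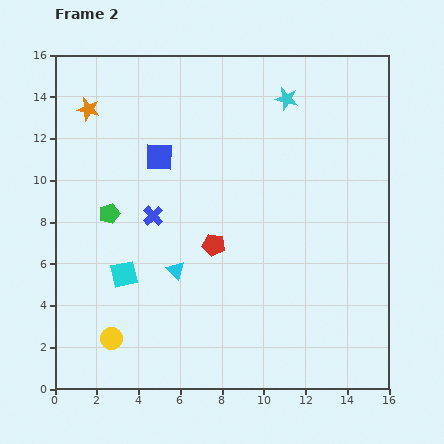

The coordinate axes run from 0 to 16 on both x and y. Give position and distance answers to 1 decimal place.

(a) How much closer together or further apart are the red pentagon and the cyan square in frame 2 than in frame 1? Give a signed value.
-1.6

Distance in frame 1: 6.1. Distance in frame 2: 4.5.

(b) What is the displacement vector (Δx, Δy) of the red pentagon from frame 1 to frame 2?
(-0.2, -1.1)

The red pentagon was at (7.8, 8.0) in frame 1 and (7.6, 6.9) in frame 2.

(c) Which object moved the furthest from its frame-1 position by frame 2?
the cyan triangle

(moved 5.0; next 4.5)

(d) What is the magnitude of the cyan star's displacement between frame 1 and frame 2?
4.0

The cyan star moved from (15.0, 13.0) to (11.1, 13.9), a distance of √(3.9² + 0.9²) ≈ 4.0.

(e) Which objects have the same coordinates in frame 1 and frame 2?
the orange star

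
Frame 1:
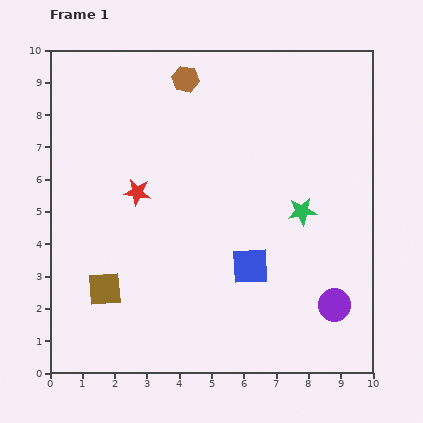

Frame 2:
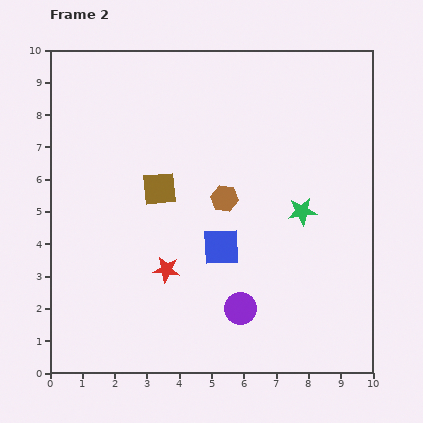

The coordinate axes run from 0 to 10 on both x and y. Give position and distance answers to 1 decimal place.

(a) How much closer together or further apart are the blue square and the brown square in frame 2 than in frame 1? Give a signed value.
-2.0

Distance in frame 1: 4.6. Distance in frame 2: 2.6.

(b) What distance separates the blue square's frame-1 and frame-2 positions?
1.1

The blue square moved from (6.2, 3.3) to (5.3, 3.9), a distance of √(0.9² + 0.6²) ≈ 1.1.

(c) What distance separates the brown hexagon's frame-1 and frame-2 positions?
3.9

The brown hexagon moved from (4.2, 9.1) to (5.4, 5.4), a distance of √(1.2² + 3.7²) ≈ 3.9.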